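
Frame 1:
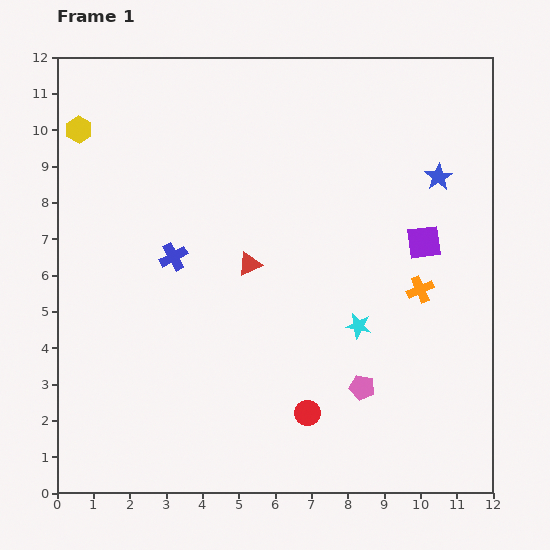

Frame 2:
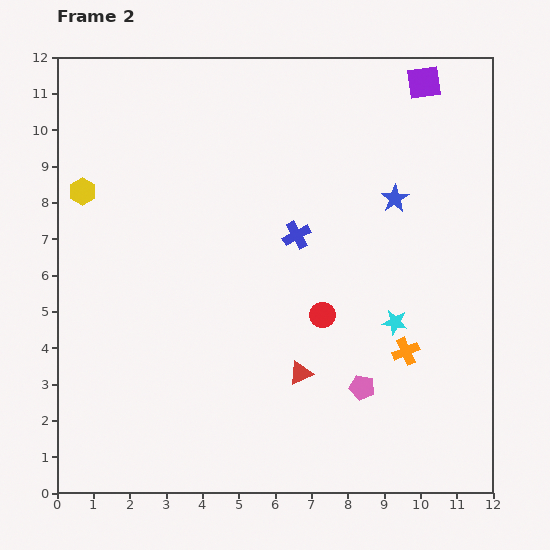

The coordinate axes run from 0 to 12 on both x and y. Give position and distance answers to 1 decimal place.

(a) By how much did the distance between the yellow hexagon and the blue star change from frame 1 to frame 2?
-1.4

Distance in frame 1: 10.0. Distance in frame 2: 8.6.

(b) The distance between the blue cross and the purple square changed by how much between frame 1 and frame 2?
-1.4

Distance in frame 1: 6.9. Distance in frame 2: 5.5.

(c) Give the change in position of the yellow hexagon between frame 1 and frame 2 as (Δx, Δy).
(0.1, -1.7)

The yellow hexagon was at (0.6, 10.0) in frame 1 and (0.7, 8.3) in frame 2.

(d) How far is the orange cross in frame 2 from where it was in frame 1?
1.7

The orange cross moved from (10.0, 5.6) to (9.6, 3.9), a distance of √(0.4² + 1.7²) ≈ 1.7.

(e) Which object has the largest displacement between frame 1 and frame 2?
the purple square

(moved 4.4; next 3.5)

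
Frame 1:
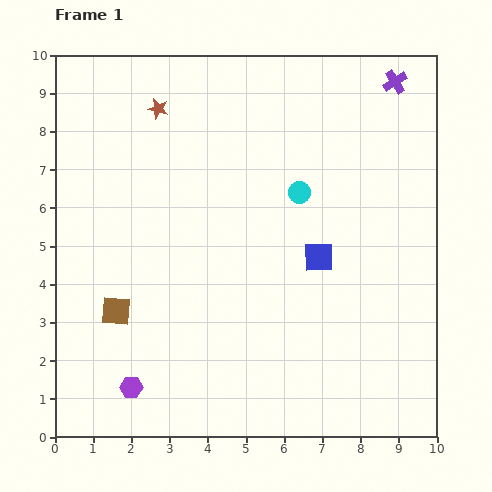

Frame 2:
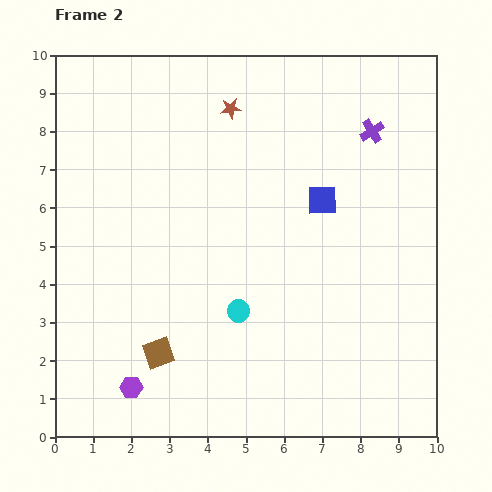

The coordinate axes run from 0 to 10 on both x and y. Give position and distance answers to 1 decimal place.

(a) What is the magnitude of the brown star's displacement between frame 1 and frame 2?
1.9

The brown star moved from (2.7, 8.6) to (4.6, 8.6), a distance of √(1.9² + 0.0²) ≈ 1.9.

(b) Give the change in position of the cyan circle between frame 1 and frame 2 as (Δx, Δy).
(-1.6, -3.1)

The cyan circle was at (6.4, 6.4) in frame 1 and (4.8, 3.3) in frame 2.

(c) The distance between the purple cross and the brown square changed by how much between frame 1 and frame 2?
-1.3

Distance in frame 1: 9.4. Distance in frame 2: 8.1.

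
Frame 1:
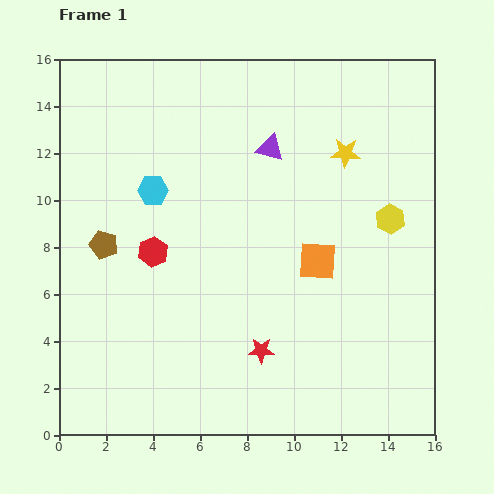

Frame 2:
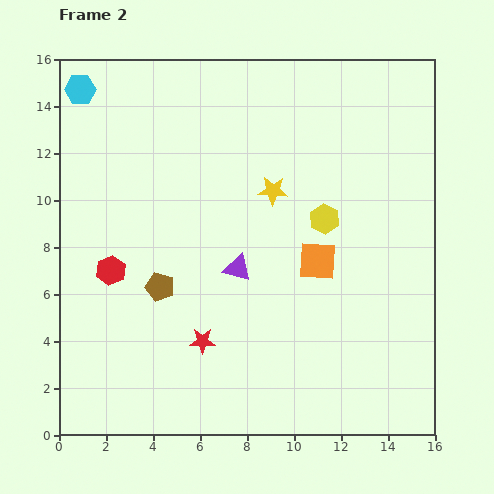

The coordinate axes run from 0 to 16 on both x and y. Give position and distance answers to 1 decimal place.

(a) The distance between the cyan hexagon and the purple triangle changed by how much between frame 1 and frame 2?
+4.8

Distance in frame 1: 5.3. Distance in frame 2: 10.1.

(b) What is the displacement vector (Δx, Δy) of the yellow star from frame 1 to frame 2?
(-3.1, -1.6)

The yellow star was at (12.2, 12.0) in frame 1 and (9.1, 10.4) in frame 2.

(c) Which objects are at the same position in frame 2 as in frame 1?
the orange square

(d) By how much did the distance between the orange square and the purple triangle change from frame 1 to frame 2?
-1.8

Distance in frame 1: 5.2. Distance in frame 2: 3.4.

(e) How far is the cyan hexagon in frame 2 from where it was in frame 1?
5.3

The cyan hexagon moved from (4.0, 10.4) to (0.9, 14.7), a distance of √(3.1² + 4.3²) ≈ 5.3.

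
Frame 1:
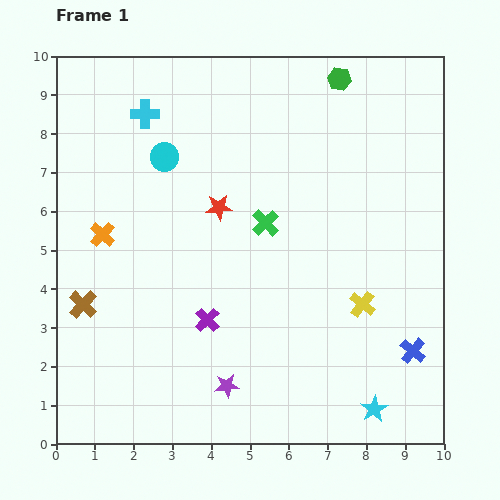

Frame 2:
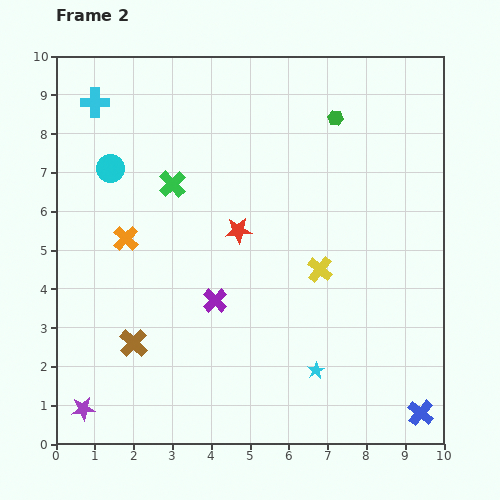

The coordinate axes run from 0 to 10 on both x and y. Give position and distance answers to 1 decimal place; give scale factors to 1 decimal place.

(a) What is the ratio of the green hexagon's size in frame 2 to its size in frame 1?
0.7×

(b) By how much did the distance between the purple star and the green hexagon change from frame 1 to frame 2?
+1.5

Distance in frame 1: 8.4. Distance in frame 2: 9.9.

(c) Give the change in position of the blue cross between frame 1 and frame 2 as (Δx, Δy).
(0.2, -1.6)

The blue cross was at (9.2, 2.4) in frame 1 and (9.4, 0.8) in frame 2.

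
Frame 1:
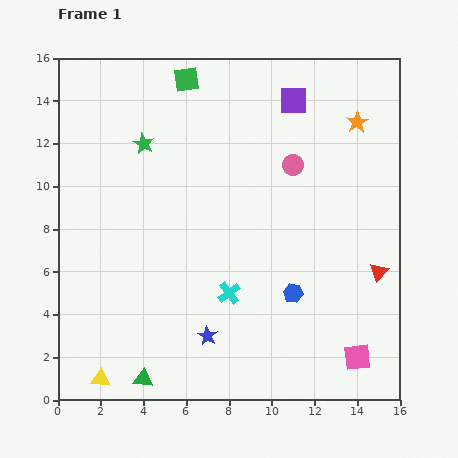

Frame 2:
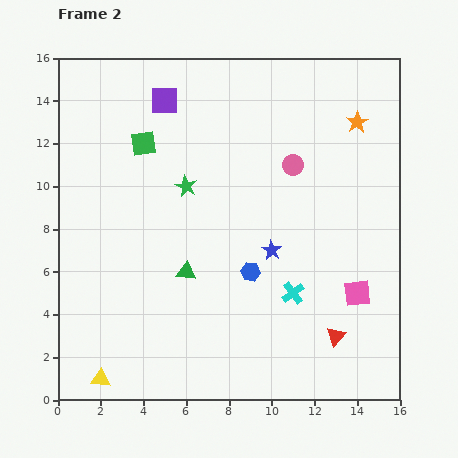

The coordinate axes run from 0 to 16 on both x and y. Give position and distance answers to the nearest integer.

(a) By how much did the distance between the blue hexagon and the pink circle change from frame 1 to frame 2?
-1

Distance in frame 1: 6. Distance in frame 2: 5.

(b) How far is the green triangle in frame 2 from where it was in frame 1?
5

The green triangle moved from (4, 1) to (6, 6), a distance of √(2² + 5²) ≈ 5.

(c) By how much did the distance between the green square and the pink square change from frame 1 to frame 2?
-3

Distance in frame 1: 15. Distance in frame 2: 12.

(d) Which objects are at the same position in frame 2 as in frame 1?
the yellow triangle, the pink circle, the orange star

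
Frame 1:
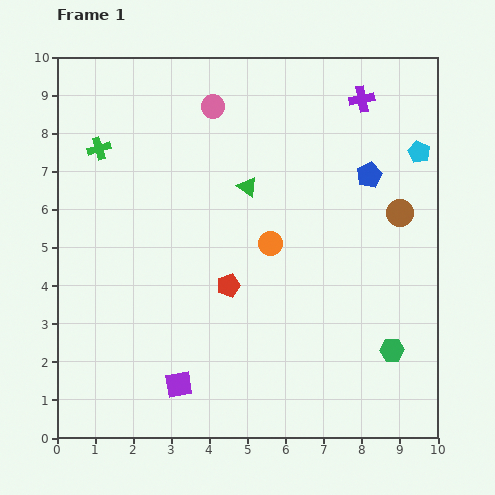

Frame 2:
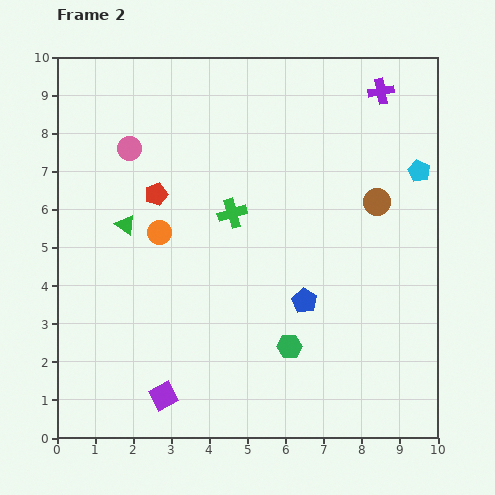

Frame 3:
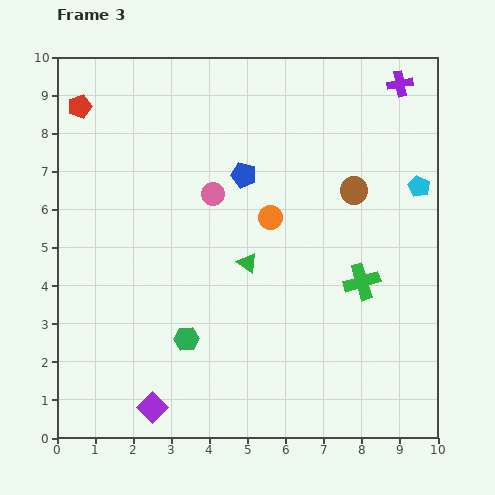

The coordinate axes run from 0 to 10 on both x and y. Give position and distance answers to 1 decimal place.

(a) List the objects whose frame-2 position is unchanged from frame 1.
none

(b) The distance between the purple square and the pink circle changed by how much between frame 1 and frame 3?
-1.6

Distance in frame 1: 7.4. Distance in frame 3: 5.8.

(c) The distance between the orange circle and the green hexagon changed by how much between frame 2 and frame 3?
-0.6

Distance in frame 2: 4.5. Distance in frame 3: 3.9.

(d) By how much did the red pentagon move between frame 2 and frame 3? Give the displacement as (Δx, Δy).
(-2.0, 2.3)

The red pentagon was at (2.6, 6.4) in frame 2 and (0.6, 8.7) in frame 3.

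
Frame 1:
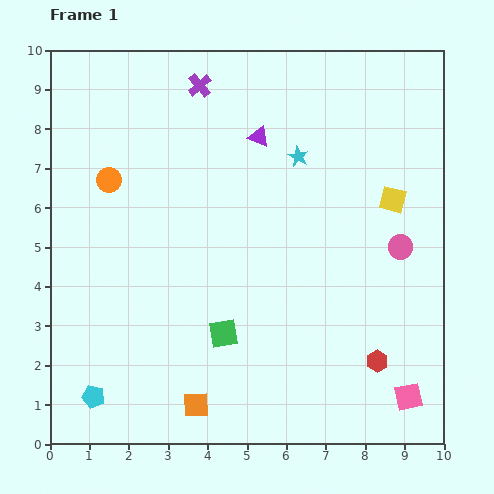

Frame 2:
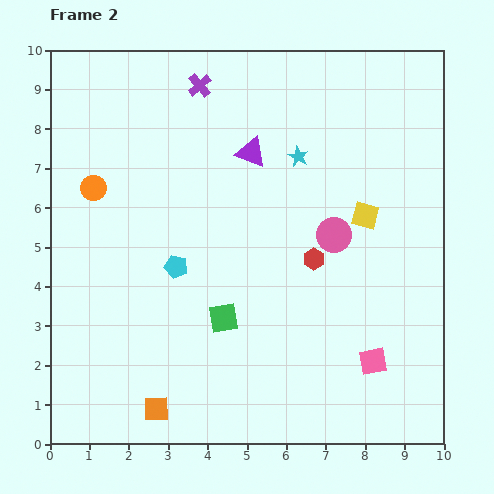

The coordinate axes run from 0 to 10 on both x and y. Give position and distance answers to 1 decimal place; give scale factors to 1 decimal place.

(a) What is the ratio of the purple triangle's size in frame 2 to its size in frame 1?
1.5×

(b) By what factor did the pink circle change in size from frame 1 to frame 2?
1.4×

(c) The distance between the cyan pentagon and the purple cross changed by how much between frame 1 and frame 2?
-3.7

Distance in frame 1: 8.3. Distance in frame 2: 4.6.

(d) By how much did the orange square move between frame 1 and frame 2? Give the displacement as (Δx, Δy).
(-1.0, -0.1)

The orange square was at (3.7, 1.0) in frame 1 and (2.7, 0.9) in frame 2.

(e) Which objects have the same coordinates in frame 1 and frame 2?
the purple cross, the cyan star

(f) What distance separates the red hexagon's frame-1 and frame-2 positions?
3.1

The red hexagon moved from (8.3, 2.1) to (6.7, 4.7), a distance of √(1.6² + 2.6²) ≈ 3.1.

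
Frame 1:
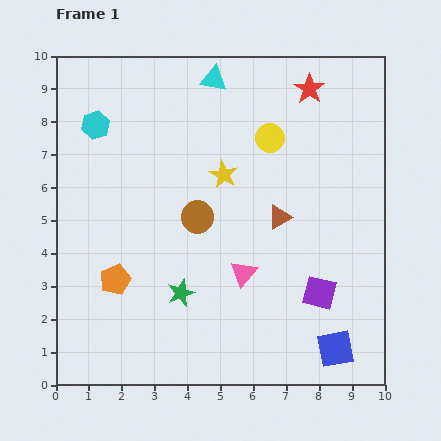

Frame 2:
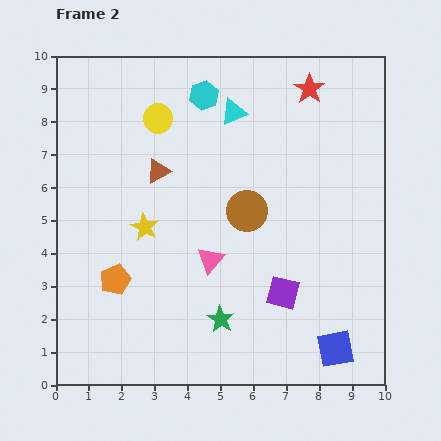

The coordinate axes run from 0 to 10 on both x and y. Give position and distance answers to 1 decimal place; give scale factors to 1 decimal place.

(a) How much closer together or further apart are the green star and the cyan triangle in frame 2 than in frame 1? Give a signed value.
-0.3

Distance in frame 1: 6.6. Distance in frame 2: 6.3.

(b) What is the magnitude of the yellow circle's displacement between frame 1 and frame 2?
3.5

The yellow circle moved from (6.5, 7.5) to (3.1, 8.1), a distance of √(3.4² + 0.6²) ≈ 3.5.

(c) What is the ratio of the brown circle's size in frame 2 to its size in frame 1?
1.3×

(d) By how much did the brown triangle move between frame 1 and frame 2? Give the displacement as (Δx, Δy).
(-3.7, 1.4)

The brown triangle was at (6.8, 5.1) in frame 1 and (3.1, 6.5) in frame 2.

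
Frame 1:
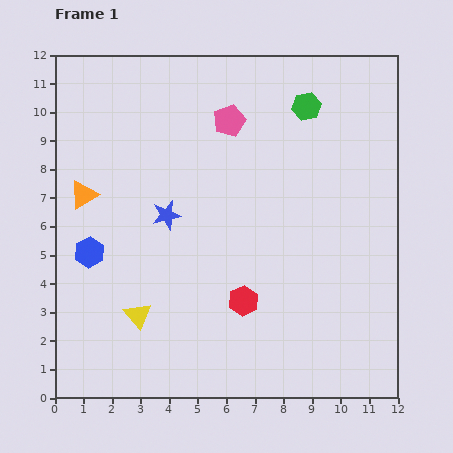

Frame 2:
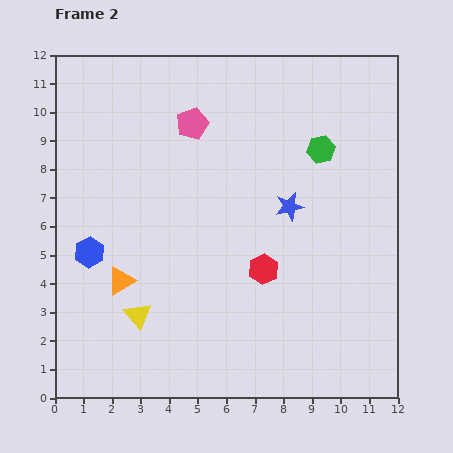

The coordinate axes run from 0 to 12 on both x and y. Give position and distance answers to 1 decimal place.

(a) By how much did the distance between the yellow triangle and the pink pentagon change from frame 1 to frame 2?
-0.5

Distance in frame 1: 7.5. Distance in frame 2: 7.0.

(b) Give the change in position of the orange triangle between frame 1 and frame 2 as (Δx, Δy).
(1.3, -3.0)

The orange triangle was at (1.0, 7.1) in frame 1 and (2.3, 4.1) in frame 2.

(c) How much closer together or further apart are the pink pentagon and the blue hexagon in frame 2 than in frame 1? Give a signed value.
-0.9

Distance in frame 1: 6.7. Distance in frame 2: 5.8.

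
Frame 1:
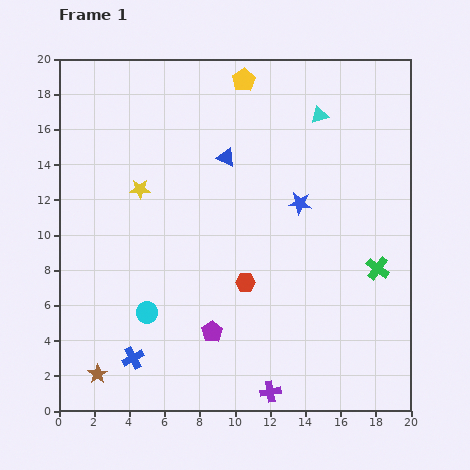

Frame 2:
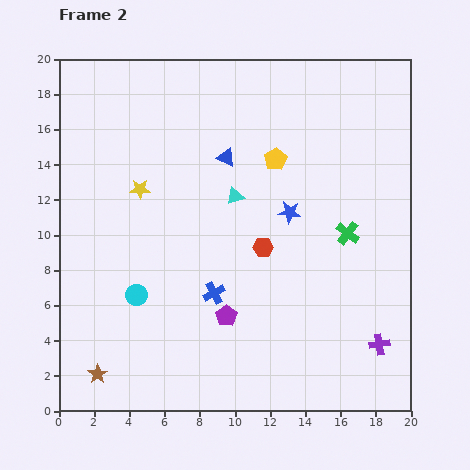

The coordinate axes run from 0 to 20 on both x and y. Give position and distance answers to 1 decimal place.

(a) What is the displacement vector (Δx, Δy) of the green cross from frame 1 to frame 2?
(-1.7, 2.0)

The green cross was at (18.1, 8.1) in frame 1 and (16.4, 10.1) in frame 2.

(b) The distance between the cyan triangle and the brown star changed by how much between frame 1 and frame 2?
-6.6

Distance in frame 1: 19.4. Distance in frame 2: 12.8.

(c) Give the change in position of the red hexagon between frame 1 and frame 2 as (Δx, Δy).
(1.0, 2.0)

The red hexagon was at (10.6, 7.3) in frame 1 and (11.6, 9.3) in frame 2.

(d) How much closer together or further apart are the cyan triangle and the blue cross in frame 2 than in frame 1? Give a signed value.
-11.8

Distance in frame 1: 17.4. Distance in frame 2: 5.6.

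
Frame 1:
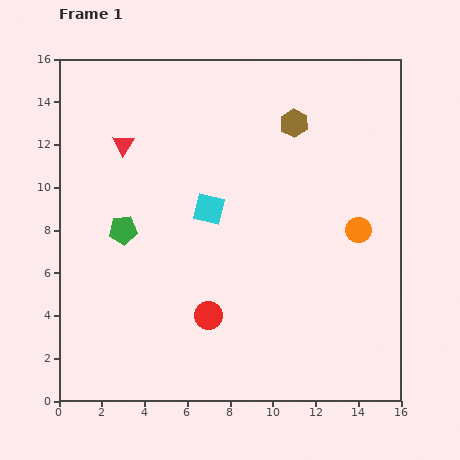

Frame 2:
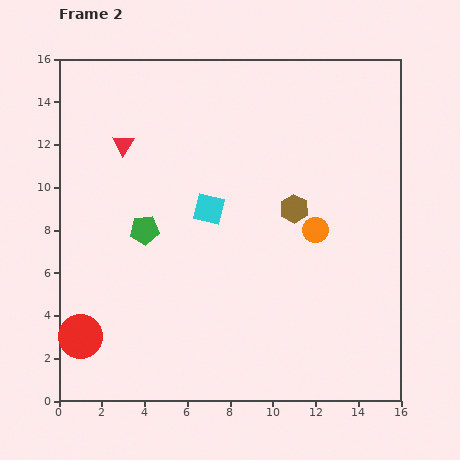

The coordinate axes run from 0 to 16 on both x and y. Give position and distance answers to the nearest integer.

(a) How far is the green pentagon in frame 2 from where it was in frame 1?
1

The green pentagon moved from (3, 8) to (4, 8), a distance of √(1² + 0²) ≈ 1.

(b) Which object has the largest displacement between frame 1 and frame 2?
the red circle

(moved 6; next 4)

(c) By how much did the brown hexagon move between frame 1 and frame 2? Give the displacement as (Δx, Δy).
(0, -4)

The brown hexagon was at (11, 13) in frame 1 and (11, 9) in frame 2.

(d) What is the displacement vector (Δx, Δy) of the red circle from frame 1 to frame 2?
(-6, -1)

The red circle was at (7, 4) in frame 1 and (1, 3) in frame 2.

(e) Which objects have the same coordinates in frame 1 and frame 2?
the red triangle, the cyan square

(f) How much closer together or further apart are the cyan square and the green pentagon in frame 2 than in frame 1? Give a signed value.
-1

Distance in frame 1: 4. Distance in frame 2: 3.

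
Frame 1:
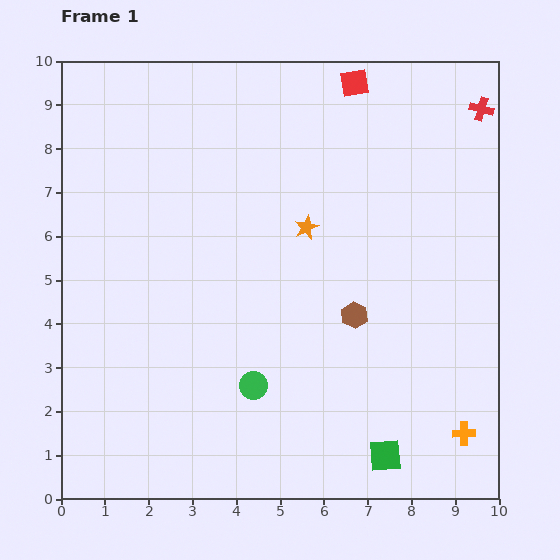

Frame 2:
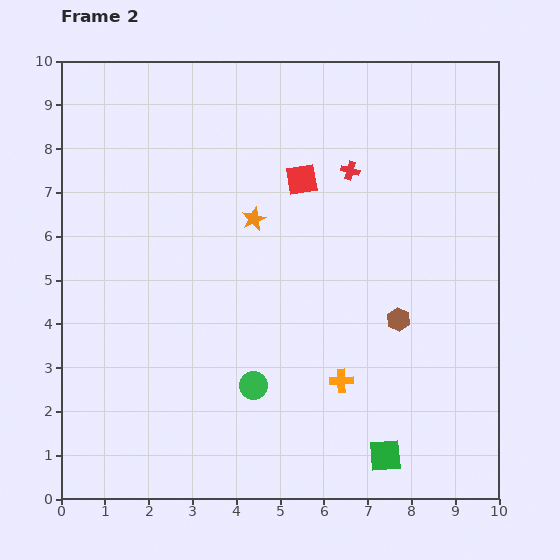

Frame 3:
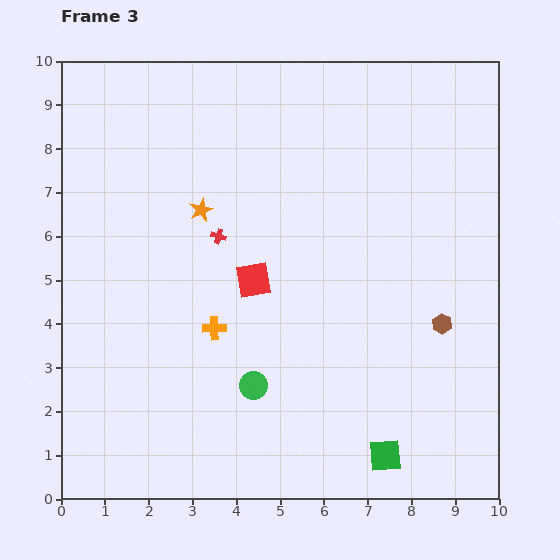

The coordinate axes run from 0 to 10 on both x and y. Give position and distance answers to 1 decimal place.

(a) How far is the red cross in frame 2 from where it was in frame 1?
3.3

The red cross moved from (9.6, 8.9) to (6.6, 7.5), a distance of √(3.0² + 1.4²) ≈ 3.3.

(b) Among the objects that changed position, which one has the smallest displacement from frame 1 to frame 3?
the brown hexagon

(moved 2.0)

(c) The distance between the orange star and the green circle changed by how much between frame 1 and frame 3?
+0.4

Distance in frame 1: 3.8. Distance in frame 3: 4.2.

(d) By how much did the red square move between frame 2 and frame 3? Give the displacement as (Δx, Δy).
(-1.1, -2.3)

The red square was at (5.5, 7.3) in frame 2 and (4.4, 5.0) in frame 3.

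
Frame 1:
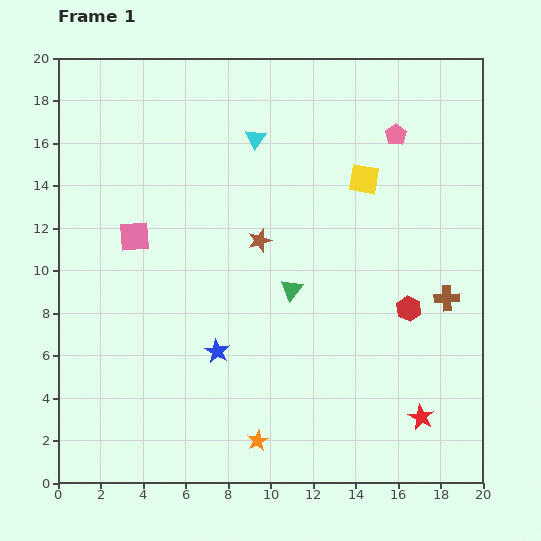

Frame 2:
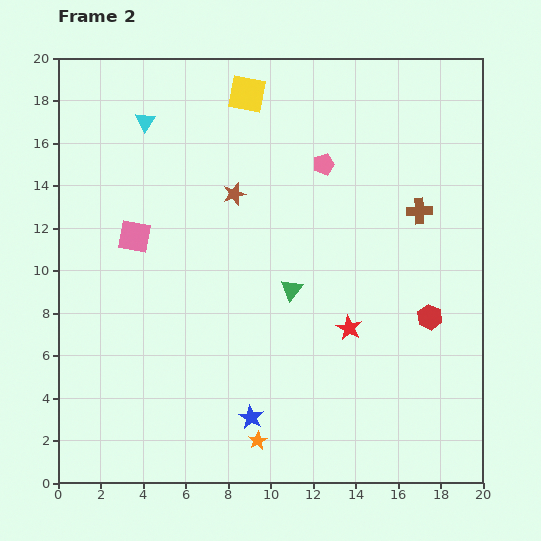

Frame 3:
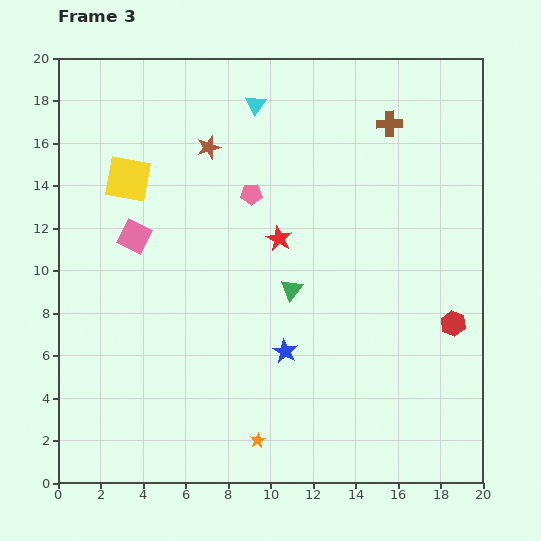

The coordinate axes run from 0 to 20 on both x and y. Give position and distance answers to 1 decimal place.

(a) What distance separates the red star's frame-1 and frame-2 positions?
5.4

The red star moved from (17.1, 3.1) to (13.7, 7.3), a distance of √(3.4² + 4.2²) ≈ 5.4.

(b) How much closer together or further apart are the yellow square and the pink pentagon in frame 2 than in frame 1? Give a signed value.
+2.3

Distance in frame 1: 2.6. Distance in frame 2: 4.9.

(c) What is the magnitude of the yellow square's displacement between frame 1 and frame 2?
6.8

The yellow square moved from (14.4, 14.3) to (8.9, 18.3), a distance of √(5.5² + 4.0²) ≈ 6.8.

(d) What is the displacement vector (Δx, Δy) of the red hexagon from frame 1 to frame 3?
(2.1, -0.7)

The red hexagon was at (16.5, 8.2) in frame 1 and (18.6, 7.5) in frame 3.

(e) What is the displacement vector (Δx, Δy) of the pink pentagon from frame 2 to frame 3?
(-3.4, -1.4)

The pink pentagon was at (12.5, 15.0) in frame 2 and (9.1, 13.6) in frame 3.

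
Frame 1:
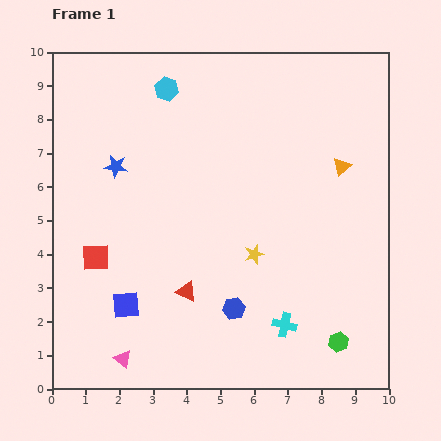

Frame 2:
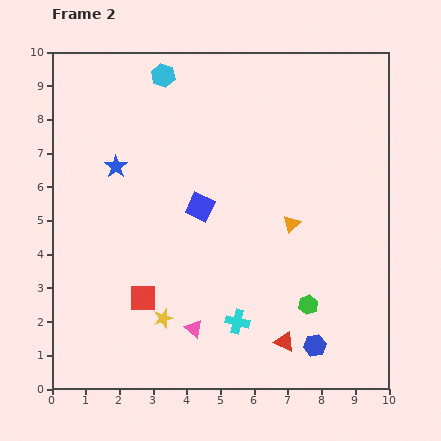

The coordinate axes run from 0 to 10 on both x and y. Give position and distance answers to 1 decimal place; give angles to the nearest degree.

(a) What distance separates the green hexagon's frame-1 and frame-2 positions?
1.4

The green hexagon moved from (8.5, 1.4) to (7.6, 2.5), a distance of √(0.9² + 1.1²) ≈ 1.4.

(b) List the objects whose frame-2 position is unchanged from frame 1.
the blue star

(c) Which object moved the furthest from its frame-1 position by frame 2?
the blue square

(moved 3.6; next 3.3)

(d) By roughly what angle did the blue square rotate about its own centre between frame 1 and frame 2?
31° clockwise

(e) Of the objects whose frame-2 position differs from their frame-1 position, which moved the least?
the cyan hexagon

(moved 0.4)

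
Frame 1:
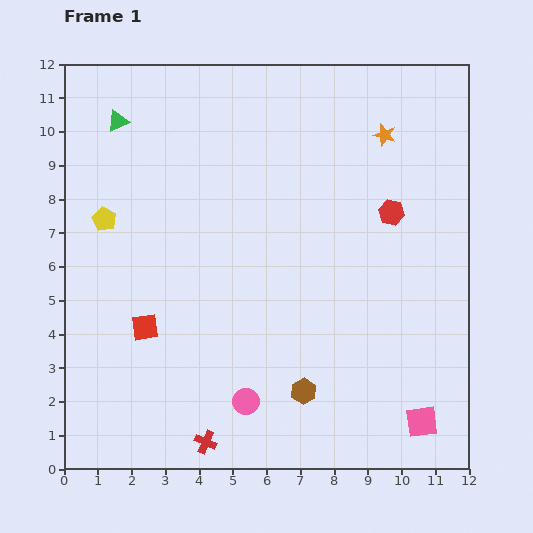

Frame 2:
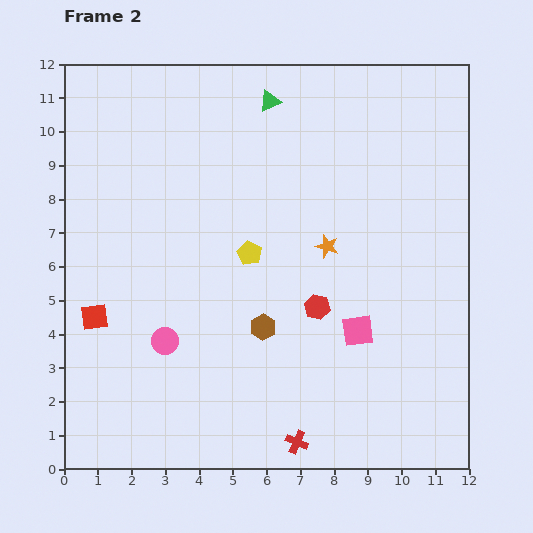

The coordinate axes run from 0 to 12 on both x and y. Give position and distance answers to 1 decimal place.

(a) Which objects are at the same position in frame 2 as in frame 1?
none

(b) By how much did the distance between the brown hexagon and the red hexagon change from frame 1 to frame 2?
-4.2

Distance in frame 1: 5.9. Distance in frame 2: 1.7.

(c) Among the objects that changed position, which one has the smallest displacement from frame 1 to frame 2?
the red square

(moved 1.5)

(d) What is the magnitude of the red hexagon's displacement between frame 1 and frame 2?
3.6

The red hexagon moved from (9.7, 7.6) to (7.5, 4.8), a distance of √(2.2² + 2.8²) ≈ 3.6.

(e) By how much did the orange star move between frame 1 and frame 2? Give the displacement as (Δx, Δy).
(-1.7, -3.3)

The orange star was at (9.5, 9.9) in frame 1 and (7.8, 6.6) in frame 2.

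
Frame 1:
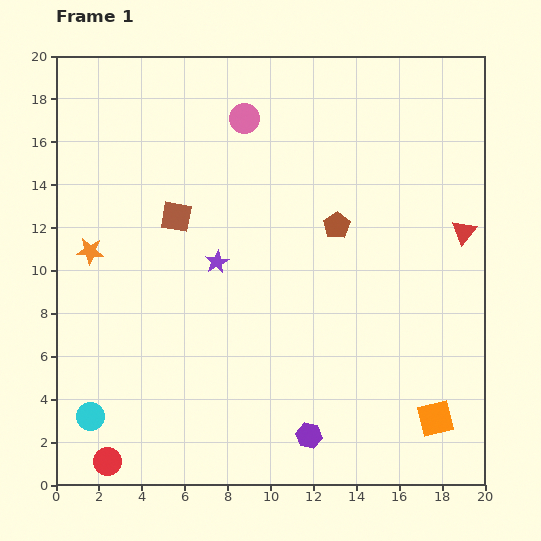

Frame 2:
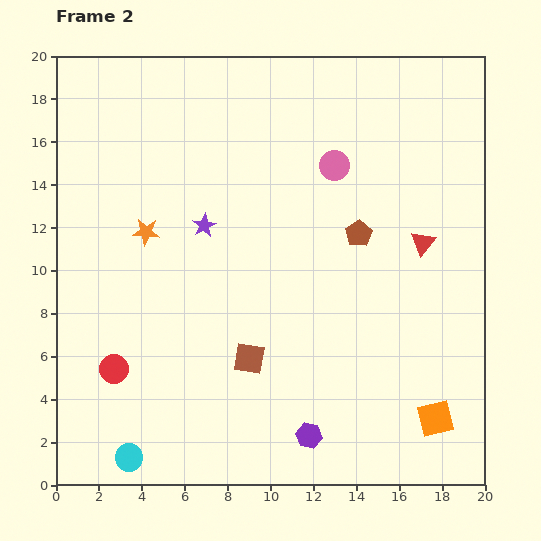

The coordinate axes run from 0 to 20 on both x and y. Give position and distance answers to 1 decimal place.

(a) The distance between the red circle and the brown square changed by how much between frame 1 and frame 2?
-5.5

Distance in frame 1: 11.8. Distance in frame 2: 6.3.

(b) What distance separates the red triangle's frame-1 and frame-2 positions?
2.0

The red triangle moved from (19.0, 11.8) to (17.1, 11.3), a distance of √(1.9² + 0.5²) ≈ 2.0.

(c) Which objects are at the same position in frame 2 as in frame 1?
the purple hexagon, the orange square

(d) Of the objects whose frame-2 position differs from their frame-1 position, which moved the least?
the brown pentagon

(moved 1.1)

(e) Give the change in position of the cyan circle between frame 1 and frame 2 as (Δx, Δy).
(1.8, -1.9)

The cyan circle was at (1.6, 3.2) in frame 1 and (3.4, 1.3) in frame 2.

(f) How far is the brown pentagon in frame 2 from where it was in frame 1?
1.1

The brown pentagon moved from (13.1, 12.1) to (14.1, 11.7), a distance of √(1.0² + 0.4²) ≈ 1.1.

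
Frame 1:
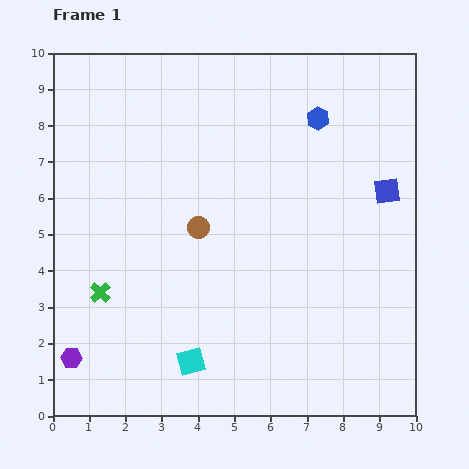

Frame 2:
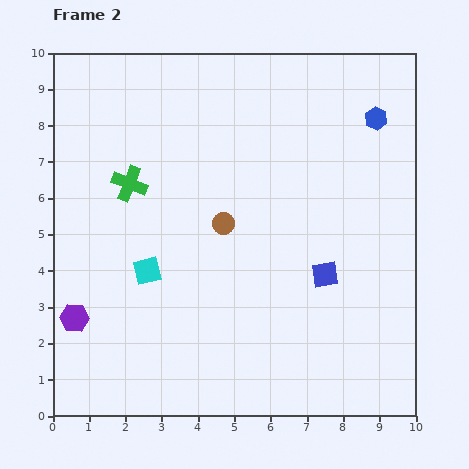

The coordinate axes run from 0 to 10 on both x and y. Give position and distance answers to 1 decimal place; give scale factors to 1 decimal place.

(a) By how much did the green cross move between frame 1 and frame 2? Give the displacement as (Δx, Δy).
(0.8, 3.0)

The green cross was at (1.3, 3.4) in frame 1 and (2.1, 6.4) in frame 2.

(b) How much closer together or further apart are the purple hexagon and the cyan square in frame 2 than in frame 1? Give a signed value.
-0.9

Distance in frame 1: 3.3. Distance in frame 2: 2.4.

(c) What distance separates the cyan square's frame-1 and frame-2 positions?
2.8

The cyan square moved from (3.8, 1.5) to (2.6, 4.0), a distance of √(1.2² + 2.5²) ≈ 2.8.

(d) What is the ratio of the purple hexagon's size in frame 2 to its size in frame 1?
1.3×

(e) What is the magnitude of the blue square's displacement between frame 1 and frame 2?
2.9

The blue square moved from (9.2, 6.2) to (7.5, 3.9), a distance of √(1.7² + 2.3²) ≈ 2.9.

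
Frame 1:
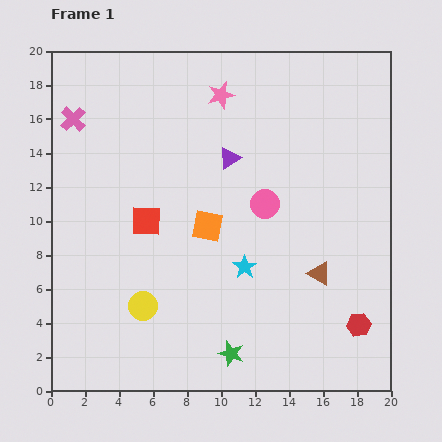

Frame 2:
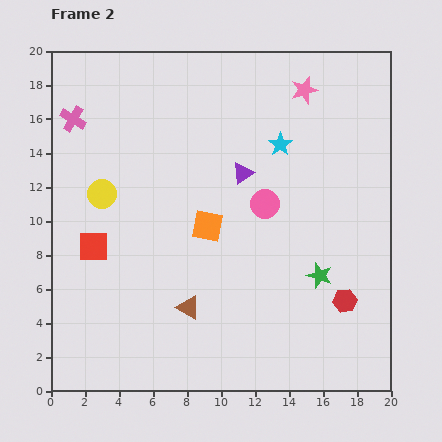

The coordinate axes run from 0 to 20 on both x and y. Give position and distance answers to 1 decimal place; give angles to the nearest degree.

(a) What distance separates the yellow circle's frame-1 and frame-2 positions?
7.0

The yellow circle moved from (5.4, 5.0) to (3.0, 11.6), a distance of √(2.4² + 6.6²) ≈ 7.0.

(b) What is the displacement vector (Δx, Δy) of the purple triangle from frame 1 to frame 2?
(0.8, -0.9)

The purple triangle was at (10.5, 13.7) in frame 1 and (11.3, 12.8) in frame 2.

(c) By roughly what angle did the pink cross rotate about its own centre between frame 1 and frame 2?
16° counter-clockwise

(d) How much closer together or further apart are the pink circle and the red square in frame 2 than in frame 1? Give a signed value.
+3.3

Distance in frame 1: 7.1. Distance in frame 2: 10.4.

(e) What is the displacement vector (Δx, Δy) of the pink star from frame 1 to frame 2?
(4.9, 0.3)

The pink star was at (10.0, 17.4) in frame 1 and (14.9, 17.7) in frame 2.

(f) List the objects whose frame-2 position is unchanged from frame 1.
the orange square, the pink circle, the pink cross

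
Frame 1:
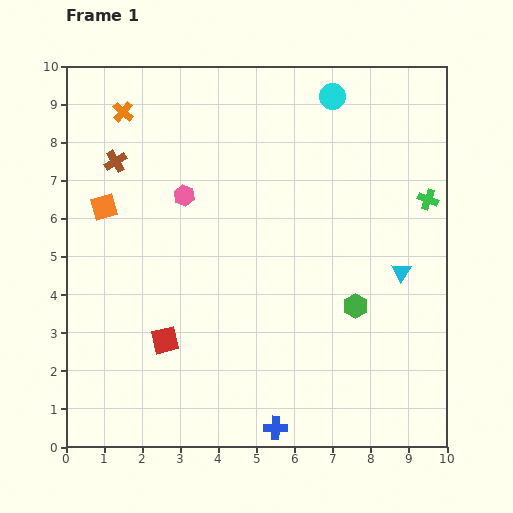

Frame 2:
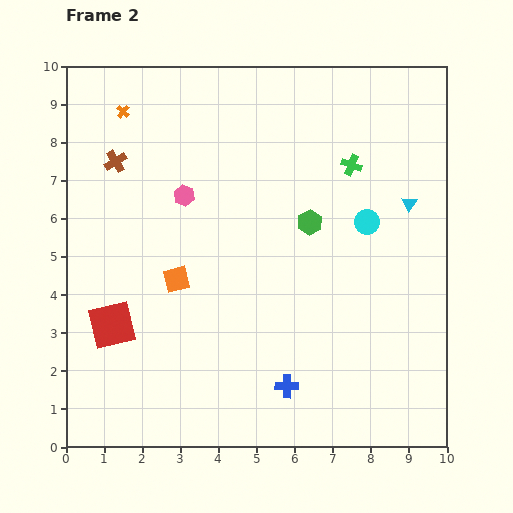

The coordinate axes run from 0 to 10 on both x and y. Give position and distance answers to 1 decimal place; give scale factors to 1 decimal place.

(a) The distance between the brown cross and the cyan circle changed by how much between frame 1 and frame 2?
+0.9

Distance in frame 1: 5.9. Distance in frame 2: 6.8.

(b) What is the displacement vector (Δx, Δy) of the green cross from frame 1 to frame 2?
(-2.0, 0.9)

The green cross was at (9.5, 6.5) in frame 1 and (7.5, 7.4) in frame 2.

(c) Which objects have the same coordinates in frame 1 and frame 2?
the orange cross, the pink hexagon, the brown cross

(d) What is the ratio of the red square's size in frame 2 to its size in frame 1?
1.7×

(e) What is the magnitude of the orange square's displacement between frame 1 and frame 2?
2.7

The orange square moved from (1.0, 6.3) to (2.9, 4.4), a distance of √(1.9² + 1.9²) ≈ 2.7.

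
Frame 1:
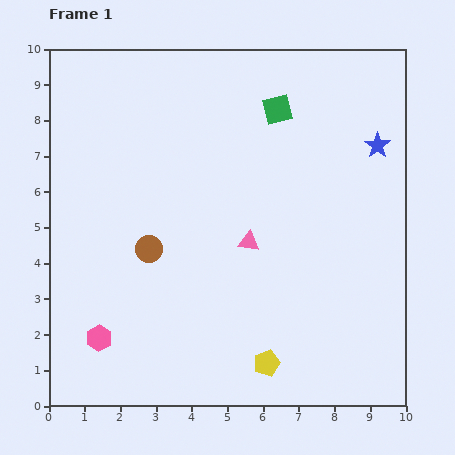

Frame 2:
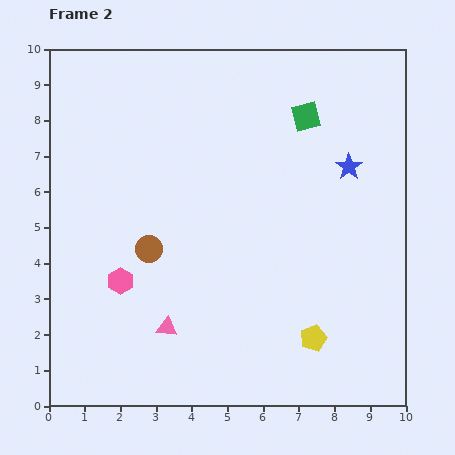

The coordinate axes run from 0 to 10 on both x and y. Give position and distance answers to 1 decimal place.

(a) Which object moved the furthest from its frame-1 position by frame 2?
the pink triangle

(moved 3.3; next 1.7)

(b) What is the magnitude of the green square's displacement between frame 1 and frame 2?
0.8

The green square moved from (6.4, 8.3) to (7.2, 8.1), a distance of √(0.8² + 0.2²) ≈ 0.8.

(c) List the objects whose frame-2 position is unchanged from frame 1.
the brown circle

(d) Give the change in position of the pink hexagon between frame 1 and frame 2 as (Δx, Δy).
(0.6, 1.6)

The pink hexagon was at (1.4, 1.9) in frame 1 and (2.0, 3.5) in frame 2.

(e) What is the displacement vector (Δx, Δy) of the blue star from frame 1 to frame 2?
(-0.8, -0.6)

The blue star was at (9.2, 7.3) in frame 1 and (8.4, 6.7) in frame 2.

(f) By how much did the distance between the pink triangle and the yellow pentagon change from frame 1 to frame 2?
+0.7

Distance in frame 1: 3.4. Distance in frame 2: 4.1.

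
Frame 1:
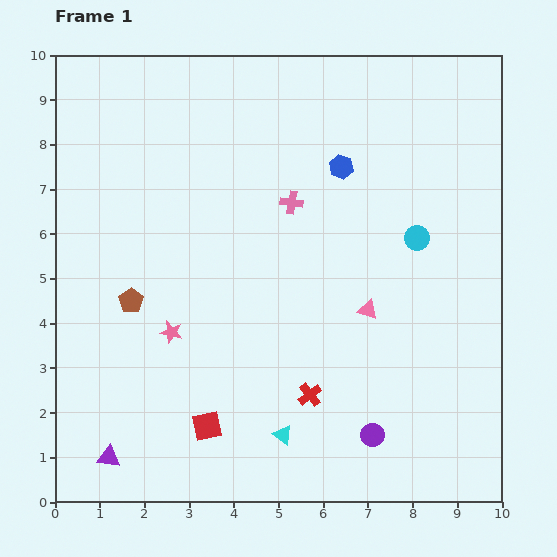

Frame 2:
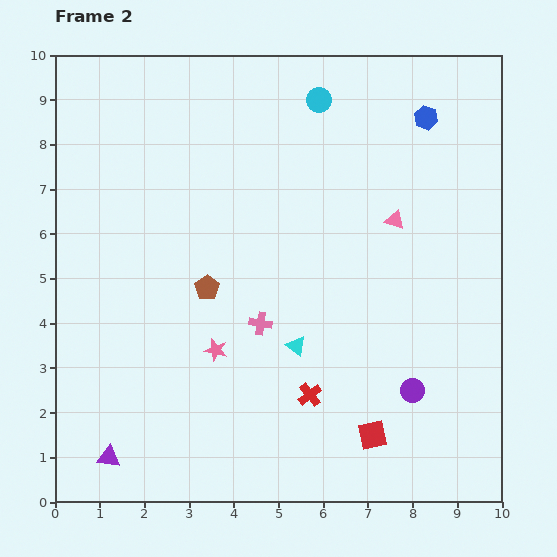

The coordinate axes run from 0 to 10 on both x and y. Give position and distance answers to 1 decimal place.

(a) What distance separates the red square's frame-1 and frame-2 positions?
3.7

The red square moved from (3.4, 1.7) to (7.1, 1.5), a distance of √(3.7² + 0.2²) ≈ 3.7.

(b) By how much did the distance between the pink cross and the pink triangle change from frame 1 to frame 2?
+0.9

Distance in frame 1: 2.9. Distance in frame 2: 3.8.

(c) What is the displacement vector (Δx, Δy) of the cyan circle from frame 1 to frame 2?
(-2.2, 3.1)

The cyan circle was at (8.1, 5.9) in frame 1 and (5.9, 9.0) in frame 2.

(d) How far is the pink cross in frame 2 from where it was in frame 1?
2.8

The pink cross moved from (5.3, 6.7) to (4.6, 4.0), a distance of √(0.7² + 2.7²) ≈ 2.8.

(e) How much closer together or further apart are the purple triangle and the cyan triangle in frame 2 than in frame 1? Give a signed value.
+1.0

Distance in frame 1: 3.9. Distance in frame 2: 4.9.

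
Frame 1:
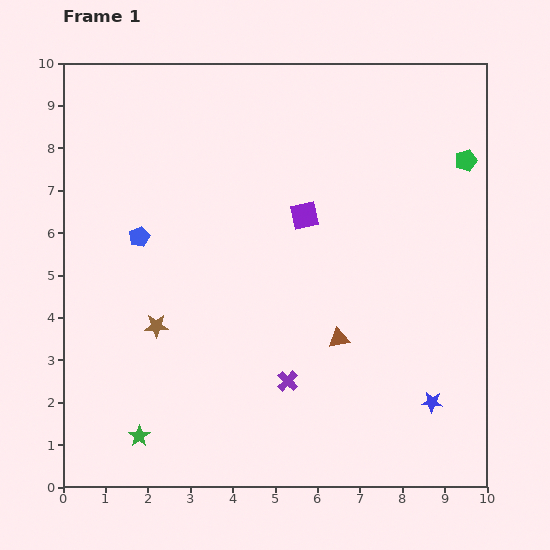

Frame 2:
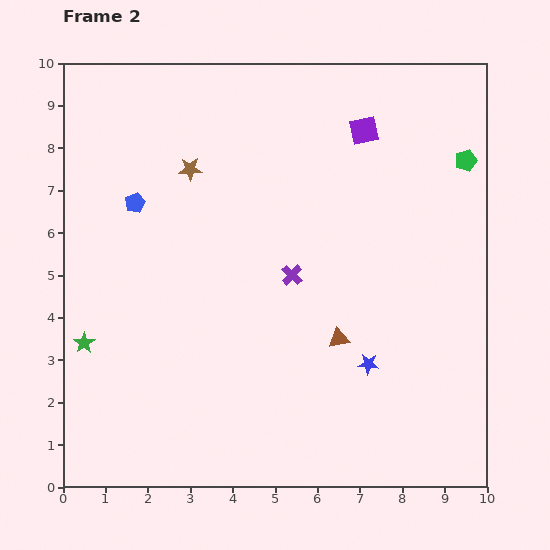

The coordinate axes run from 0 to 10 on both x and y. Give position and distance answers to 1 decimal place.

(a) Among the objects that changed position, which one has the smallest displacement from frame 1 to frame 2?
the blue pentagon

(moved 0.8)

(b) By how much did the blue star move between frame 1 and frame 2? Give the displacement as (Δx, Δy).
(-1.5, 0.9)

The blue star was at (8.7, 2.0) in frame 1 and (7.2, 2.9) in frame 2.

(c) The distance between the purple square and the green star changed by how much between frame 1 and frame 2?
+1.8

Distance in frame 1: 6.5. Distance in frame 2: 8.3.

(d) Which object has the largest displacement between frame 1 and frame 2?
the brown star

(moved 3.8; next 2.6)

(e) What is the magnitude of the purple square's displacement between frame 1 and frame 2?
2.4

The purple square moved from (5.7, 6.4) to (7.1, 8.4), a distance of √(1.4² + 2.0²) ≈ 2.4.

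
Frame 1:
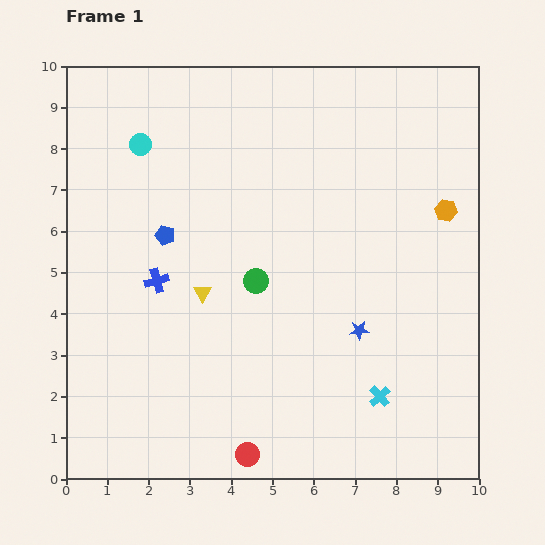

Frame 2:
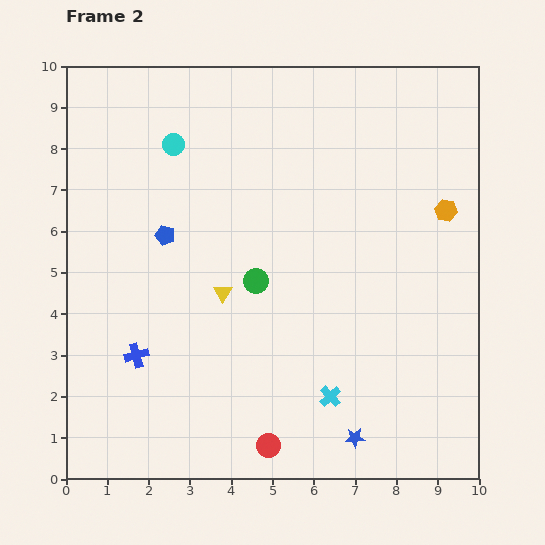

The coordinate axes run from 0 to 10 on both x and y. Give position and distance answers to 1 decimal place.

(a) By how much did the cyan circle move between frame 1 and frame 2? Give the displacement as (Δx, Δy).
(0.8, 0.0)

The cyan circle was at (1.8, 8.1) in frame 1 and (2.6, 8.1) in frame 2.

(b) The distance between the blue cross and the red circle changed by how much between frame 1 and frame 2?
-0.8

Distance in frame 1: 4.7. Distance in frame 2: 3.9.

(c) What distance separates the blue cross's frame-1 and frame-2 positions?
1.9

The blue cross moved from (2.2, 4.8) to (1.7, 3.0), a distance of √(0.5² + 1.8²) ≈ 1.9.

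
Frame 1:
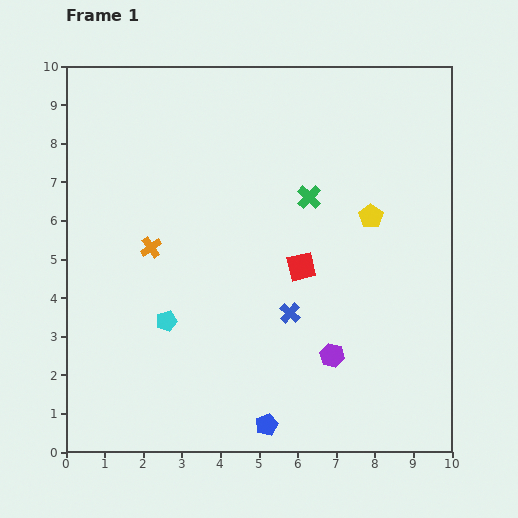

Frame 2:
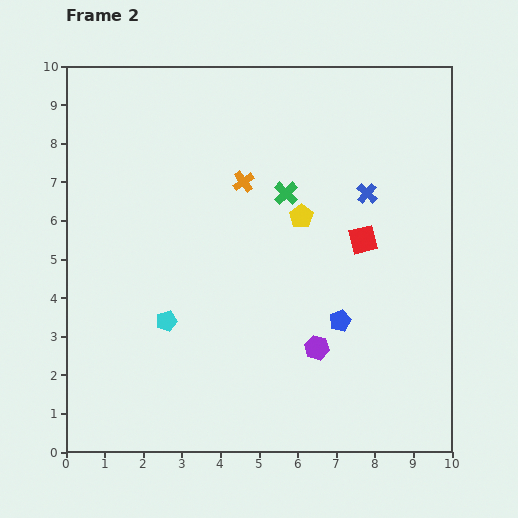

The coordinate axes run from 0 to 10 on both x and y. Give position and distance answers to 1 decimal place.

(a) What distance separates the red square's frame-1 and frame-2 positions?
1.7

The red square moved from (6.1, 4.8) to (7.7, 5.5), a distance of √(1.6² + 0.7²) ≈ 1.7.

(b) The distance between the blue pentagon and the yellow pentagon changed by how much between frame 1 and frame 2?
-3.1

Distance in frame 1: 6.0. Distance in frame 2: 2.9.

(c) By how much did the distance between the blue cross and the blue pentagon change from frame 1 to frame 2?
+0.4

Distance in frame 1: 3.0. Distance in frame 2: 3.4.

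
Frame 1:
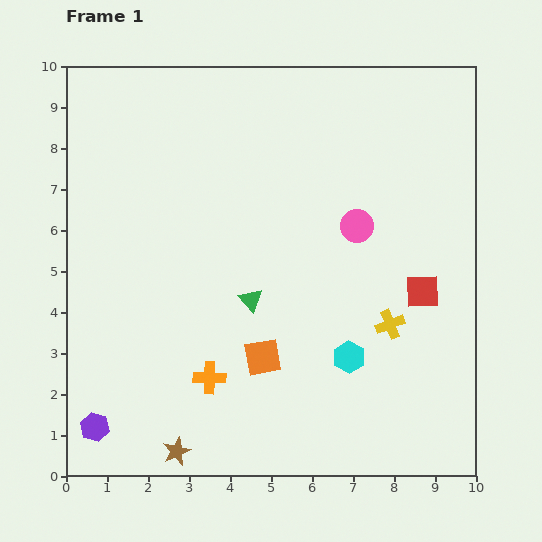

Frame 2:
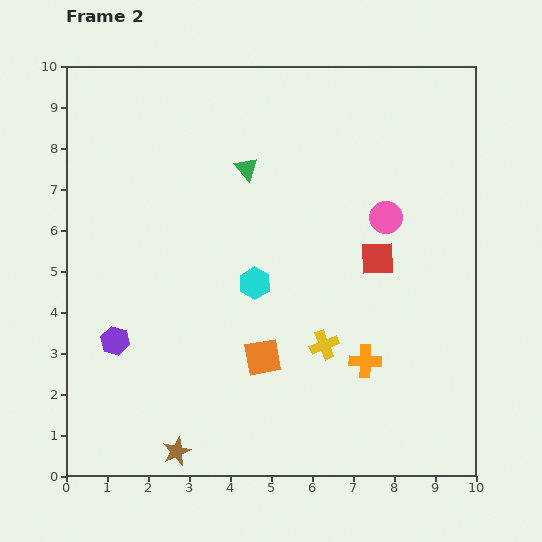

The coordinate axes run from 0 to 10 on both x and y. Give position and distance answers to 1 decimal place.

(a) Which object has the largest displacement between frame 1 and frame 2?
the orange cross

(moved 3.8; next 3.2)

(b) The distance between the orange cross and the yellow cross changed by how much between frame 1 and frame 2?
-3.5

Distance in frame 1: 4.6. Distance in frame 2: 1.1.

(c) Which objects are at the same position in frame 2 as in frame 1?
the orange square, the brown star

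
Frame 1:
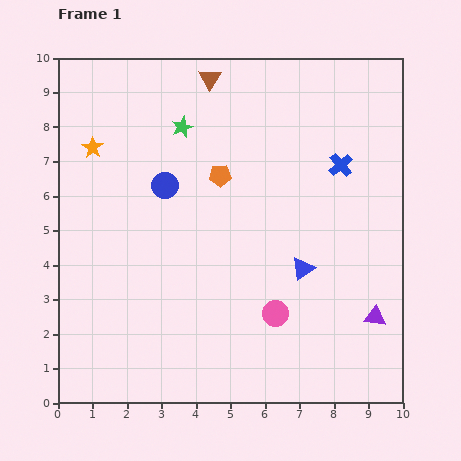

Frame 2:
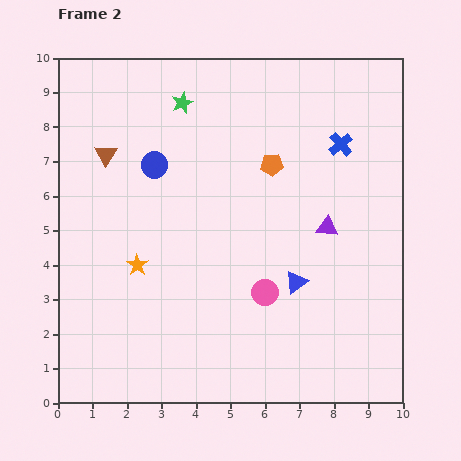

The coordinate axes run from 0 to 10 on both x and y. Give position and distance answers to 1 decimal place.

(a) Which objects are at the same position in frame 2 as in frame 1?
none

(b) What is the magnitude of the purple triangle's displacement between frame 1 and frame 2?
3.0

The purple triangle moved from (9.2, 2.5) to (7.8, 5.1), a distance of √(1.4² + 2.6²) ≈ 3.0.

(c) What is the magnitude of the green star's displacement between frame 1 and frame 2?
0.7

The green star moved from (3.6, 8.0) to (3.6, 8.7), a distance of √(0.0² + 0.7²) ≈ 0.7.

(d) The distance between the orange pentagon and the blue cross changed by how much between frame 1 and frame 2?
-1.4

Distance in frame 1: 3.5. Distance in frame 2: 2.1.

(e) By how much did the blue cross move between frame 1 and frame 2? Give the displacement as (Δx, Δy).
(0.0, 0.6)

The blue cross was at (8.2, 6.9) in frame 1 and (8.2, 7.5) in frame 2.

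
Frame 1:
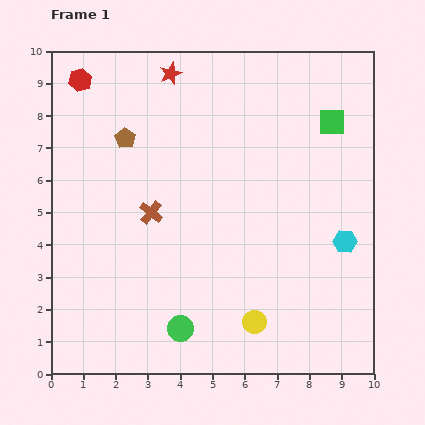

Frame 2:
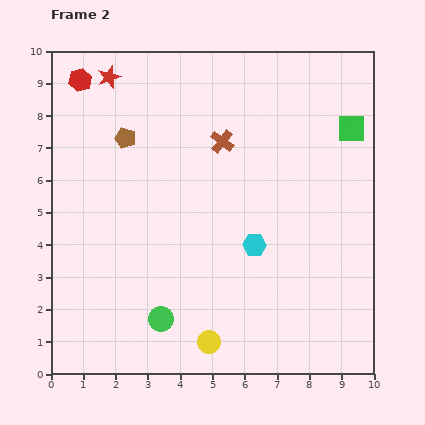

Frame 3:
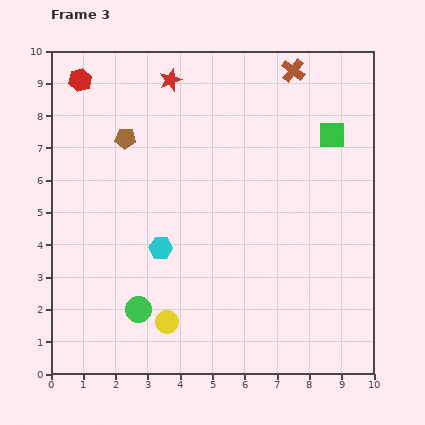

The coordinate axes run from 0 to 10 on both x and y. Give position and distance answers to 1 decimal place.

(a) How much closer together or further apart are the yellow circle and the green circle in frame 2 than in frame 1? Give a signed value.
-0.6

Distance in frame 1: 2.3. Distance in frame 2: 1.7.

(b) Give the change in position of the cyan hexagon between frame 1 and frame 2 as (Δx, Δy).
(-2.8, -0.1)

The cyan hexagon was at (9.1, 4.1) in frame 1 and (6.3, 4.0) in frame 2.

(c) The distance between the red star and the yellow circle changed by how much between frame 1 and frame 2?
+0.7

Distance in frame 1: 8.1. Distance in frame 2: 8.8.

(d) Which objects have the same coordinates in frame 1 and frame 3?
the brown pentagon, the red hexagon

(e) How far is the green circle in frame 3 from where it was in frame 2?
0.8

The green circle moved from (3.4, 1.7) to (2.7, 2.0), a distance of √(0.7² + 0.3²) ≈ 0.8.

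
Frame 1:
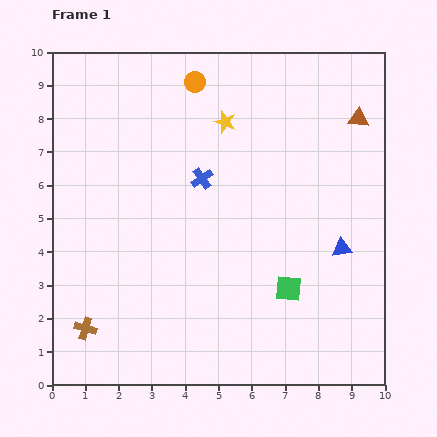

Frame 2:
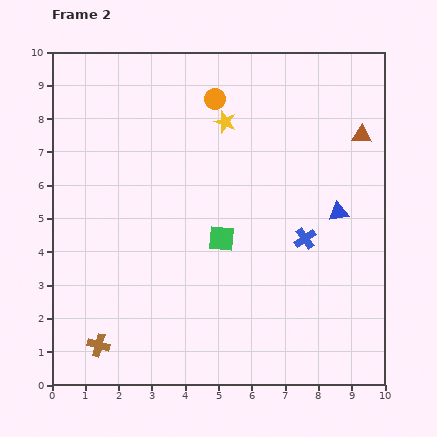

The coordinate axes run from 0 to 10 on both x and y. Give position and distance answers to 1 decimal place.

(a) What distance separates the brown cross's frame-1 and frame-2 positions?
0.6

The brown cross moved from (1.0, 1.7) to (1.4, 1.2), a distance of √(0.4² + 0.5²) ≈ 0.6.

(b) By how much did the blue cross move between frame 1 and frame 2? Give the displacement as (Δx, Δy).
(3.1, -1.8)

The blue cross was at (4.5, 6.2) in frame 1 and (7.6, 4.4) in frame 2.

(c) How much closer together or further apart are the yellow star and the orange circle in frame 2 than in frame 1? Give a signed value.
-0.7

Distance in frame 1: 1.5. Distance in frame 2: 0.8.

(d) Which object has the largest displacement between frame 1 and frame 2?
the blue cross

(moved 3.6; next 2.5)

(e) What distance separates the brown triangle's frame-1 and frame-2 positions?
0.5

The brown triangle moved from (9.2, 8.0) to (9.3, 7.5), a distance of √(0.1² + 0.5²) ≈ 0.5.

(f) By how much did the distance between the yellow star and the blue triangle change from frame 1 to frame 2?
-0.9

Distance in frame 1: 5.2. Distance in frame 2: 4.3.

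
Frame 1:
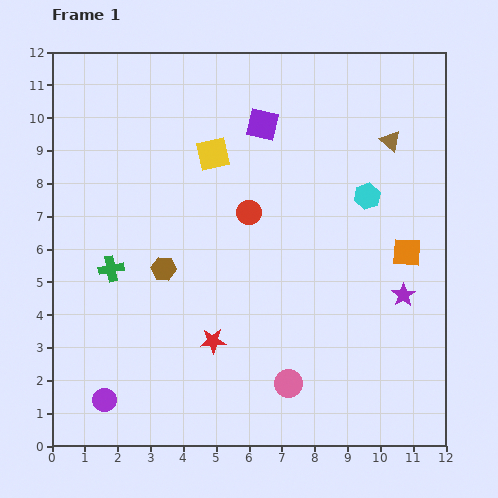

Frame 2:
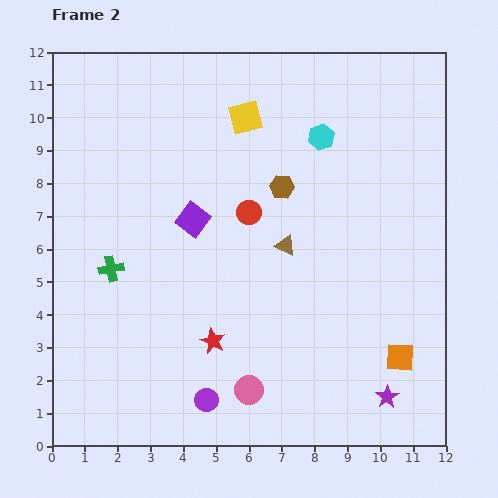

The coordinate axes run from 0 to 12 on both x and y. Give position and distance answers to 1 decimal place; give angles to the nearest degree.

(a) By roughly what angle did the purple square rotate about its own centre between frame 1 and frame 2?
24° clockwise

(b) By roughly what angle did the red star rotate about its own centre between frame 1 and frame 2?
29° clockwise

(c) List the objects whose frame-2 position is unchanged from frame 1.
the red star, the green cross, the red circle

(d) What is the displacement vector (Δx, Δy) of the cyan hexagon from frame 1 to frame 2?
(-1.4, 1.8)

The cyan hexagon was at (9.6, 7.6) in frame 1 and (8.2, 9.4) in frame 2.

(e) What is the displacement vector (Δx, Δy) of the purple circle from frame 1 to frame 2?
(3.1, 0.0)

The purple circle was at (1.6, 1.4) in frame 1 and (4.7, 1.4) in frame 2.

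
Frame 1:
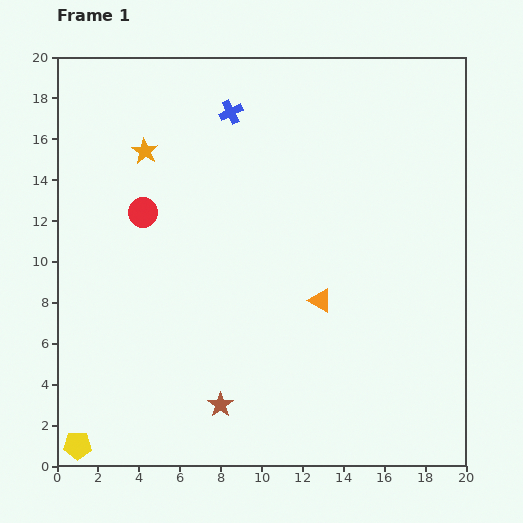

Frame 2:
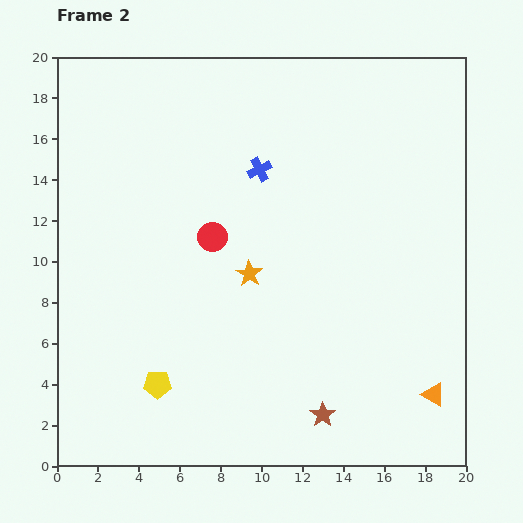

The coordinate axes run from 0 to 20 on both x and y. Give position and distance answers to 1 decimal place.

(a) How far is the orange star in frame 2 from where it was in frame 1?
7.9

The orange star moved from (4.3, 15.4) to (9.4, 9.4), a distance of √(5.1² + 6.0²) ≈ 7.9.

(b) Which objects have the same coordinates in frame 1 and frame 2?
none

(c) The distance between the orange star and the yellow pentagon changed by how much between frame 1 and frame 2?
-7.8

Distance in frame 1: 14.8. Distance in frame 2: 7.0.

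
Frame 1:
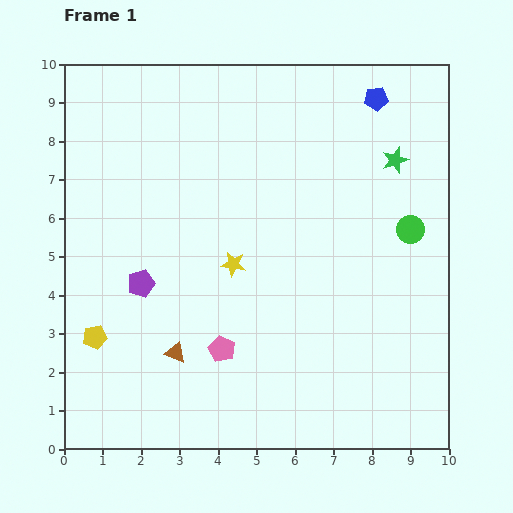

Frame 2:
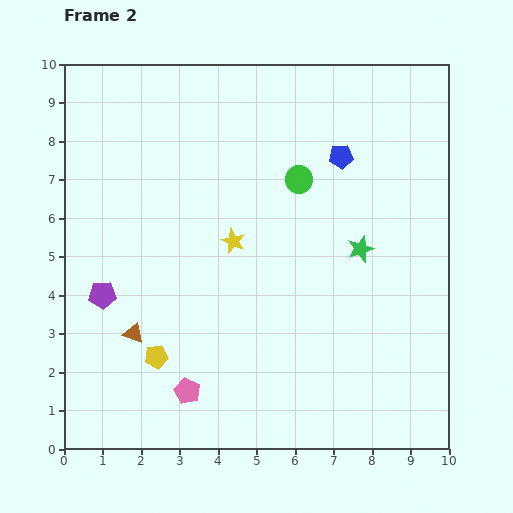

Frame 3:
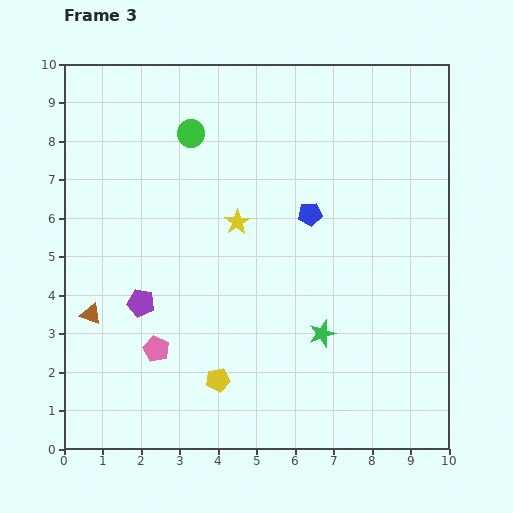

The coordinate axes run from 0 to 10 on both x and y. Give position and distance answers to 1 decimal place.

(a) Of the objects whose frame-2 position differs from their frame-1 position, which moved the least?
the yellow star

(moved 0.6)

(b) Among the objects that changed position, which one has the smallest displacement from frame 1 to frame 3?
the purple pentagon

(moved 0.5)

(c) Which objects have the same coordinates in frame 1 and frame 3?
none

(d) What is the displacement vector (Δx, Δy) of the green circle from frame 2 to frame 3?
(-2.8, 1.2)

The green circle was at (6.1, 7.0) in frame 2 and (3.3, 8.2) in frame 3.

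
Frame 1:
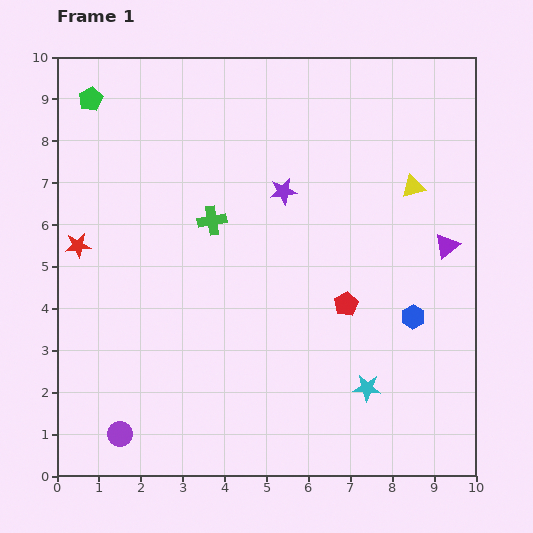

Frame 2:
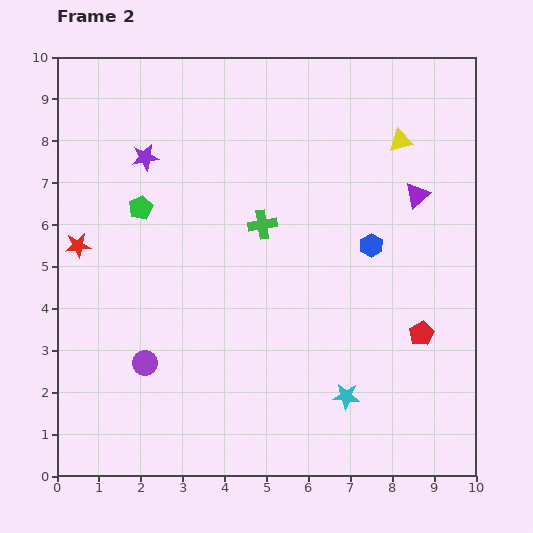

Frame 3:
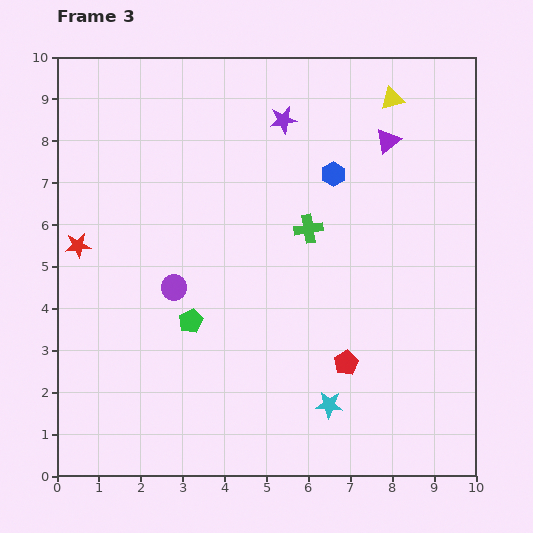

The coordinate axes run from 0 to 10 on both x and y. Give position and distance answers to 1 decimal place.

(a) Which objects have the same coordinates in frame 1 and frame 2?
the red star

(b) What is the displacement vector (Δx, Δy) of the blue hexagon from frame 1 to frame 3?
(-1.9, 3.4)

The blue hexagon was at (8.5, 3.8) in frame 1 and (6.6, 7.2) in frame 3.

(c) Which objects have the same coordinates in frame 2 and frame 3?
the red star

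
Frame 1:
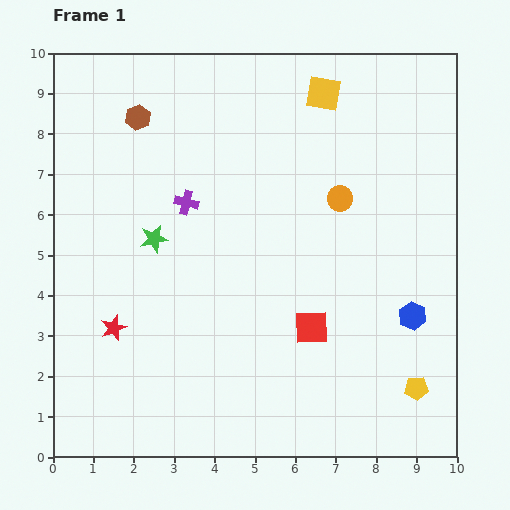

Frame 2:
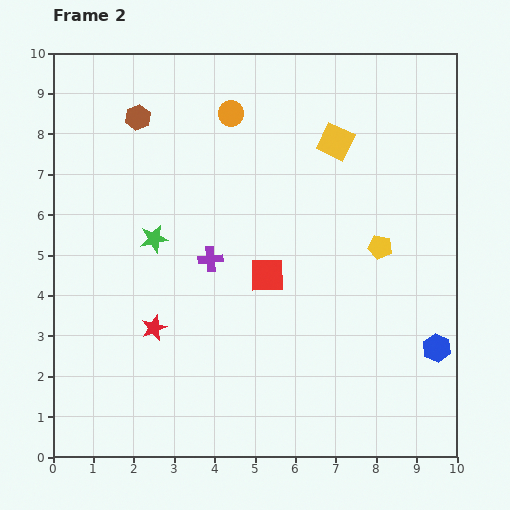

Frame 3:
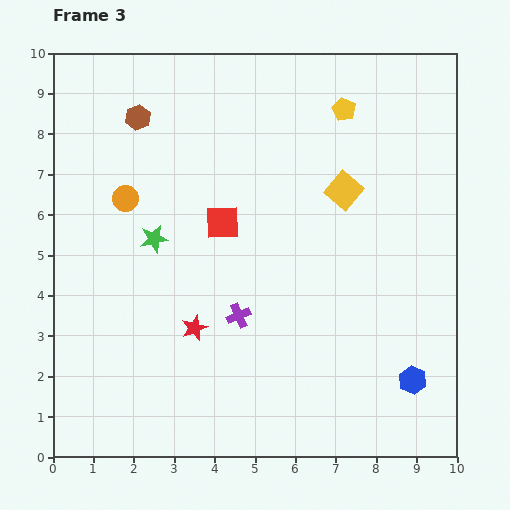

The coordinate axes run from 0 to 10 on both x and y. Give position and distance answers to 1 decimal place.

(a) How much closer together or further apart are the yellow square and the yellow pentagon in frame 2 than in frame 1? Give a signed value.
-4.9

Distance in frame 1: 7.7. Distance in frame 2: 2.8.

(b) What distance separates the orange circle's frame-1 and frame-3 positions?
5.3

The orange circle moved from (7.1, 6.4) to (1.8, 6.4), a distance of √(5.3² + 0.0²) ≈ 5.3.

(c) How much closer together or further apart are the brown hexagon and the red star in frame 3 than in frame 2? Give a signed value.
+0.2

Distance in frame 2: 5.2. Distance in frame 3: 5.4.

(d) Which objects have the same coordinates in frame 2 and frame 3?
the brown hexagon, the green star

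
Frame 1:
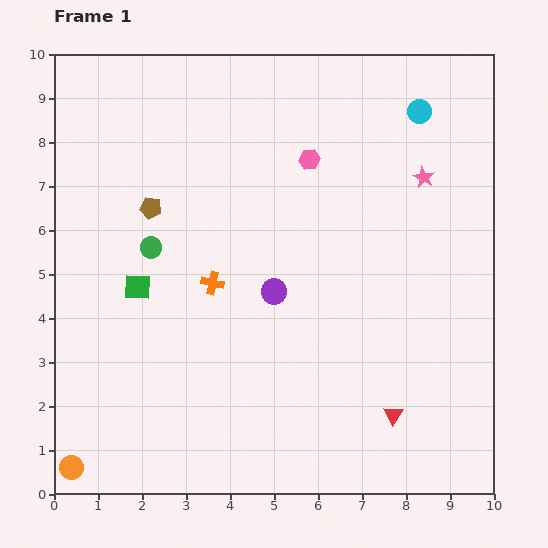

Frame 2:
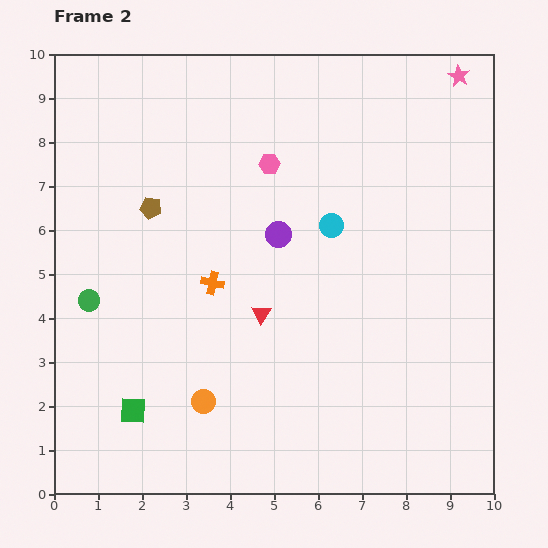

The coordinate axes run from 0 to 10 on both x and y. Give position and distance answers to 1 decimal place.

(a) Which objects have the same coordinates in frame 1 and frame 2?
the brown pentagon, the orange cross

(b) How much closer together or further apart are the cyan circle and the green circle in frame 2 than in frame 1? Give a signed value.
-1.0

Distance in frame 1: 6.8. Distance in frame 2: 5.8.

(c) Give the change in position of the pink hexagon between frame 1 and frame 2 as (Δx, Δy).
(-0.9, -0.1)

The pink hexagon was at (5.8, 7.6) in frame 1 and (4.9, 7.5) in frame 2.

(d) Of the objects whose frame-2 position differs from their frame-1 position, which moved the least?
the pink hexagon

(moved 0.9)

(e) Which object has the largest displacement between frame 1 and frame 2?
the red triangle

(moved 3.8; next 3.4)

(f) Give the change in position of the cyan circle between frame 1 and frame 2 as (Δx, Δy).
(-2.0, -2.6)

The cyan circle was at (8.3, 8.7) in frame 1 and (6.3, 6.1) in frame 2.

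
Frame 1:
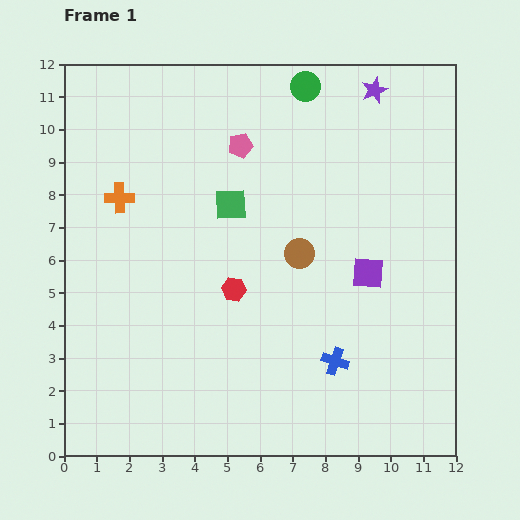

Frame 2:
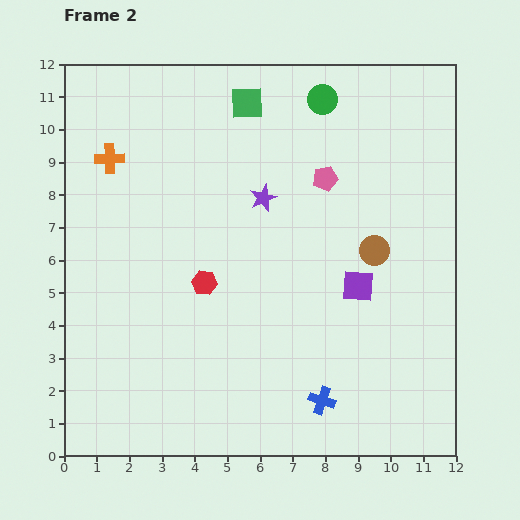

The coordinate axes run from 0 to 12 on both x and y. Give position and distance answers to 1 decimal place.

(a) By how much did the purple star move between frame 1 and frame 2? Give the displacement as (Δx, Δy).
(-3.4, -3.3)

The purple star was at (9.5, 11.2) in frame 1 and (6.1, 7.9) in frame 2.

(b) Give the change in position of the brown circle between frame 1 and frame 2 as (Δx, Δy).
(2.3, 0.1)

The brown circle was at (7.2, 6.2) in frame 1 and (9.5, 6.3) in frame 2.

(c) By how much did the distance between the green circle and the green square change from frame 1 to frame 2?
-2.0

Distance in frame 1: 4.3. Distance in frame 2: 2.3.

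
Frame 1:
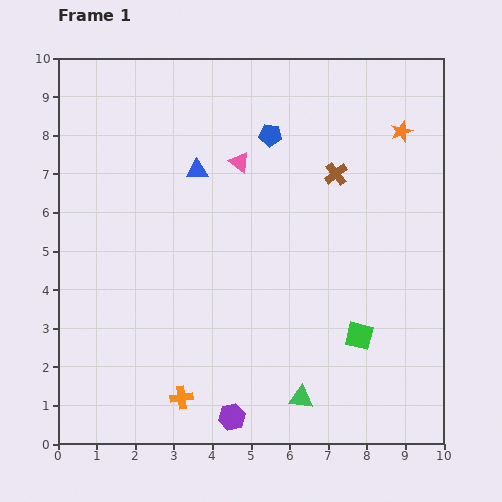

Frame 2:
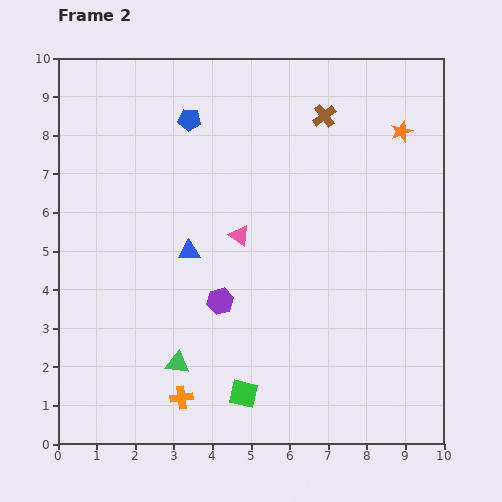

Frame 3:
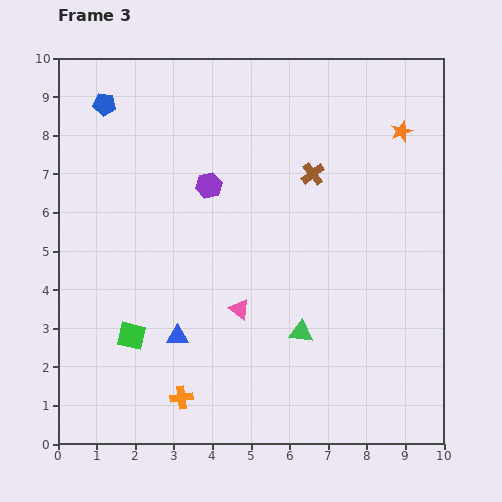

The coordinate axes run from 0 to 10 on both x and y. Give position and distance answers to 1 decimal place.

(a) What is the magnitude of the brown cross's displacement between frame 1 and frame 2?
1.5

The brown cross moved from (7.2, 7.0) to (6.9, 8.5), a distance of √(0.3² + 1.5²) ≈ 1.5.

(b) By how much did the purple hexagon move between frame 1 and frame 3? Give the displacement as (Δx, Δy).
(-0.6, 6.0)

The purple hexagon was at (4.5, 0.7) in frame 1 and (3.9, 6.7) in frame 3.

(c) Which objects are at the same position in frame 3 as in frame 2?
the orange cross, the orange star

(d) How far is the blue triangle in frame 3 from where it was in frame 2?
2.2

The blue triangle moved from (3.4, 5.0) to (3.1, 2.8), a distance of √(0.3² + 2.2²) ≈ 2.2.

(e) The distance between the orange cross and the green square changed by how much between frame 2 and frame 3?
+0.5

Distance in frame 2: 1.6. Distance in frame 3: 2.1.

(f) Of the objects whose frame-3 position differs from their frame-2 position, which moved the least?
the brown cross

(moved 1.5)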